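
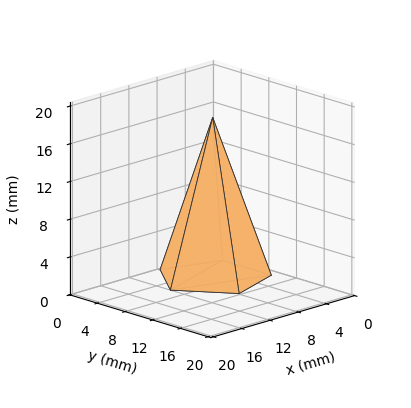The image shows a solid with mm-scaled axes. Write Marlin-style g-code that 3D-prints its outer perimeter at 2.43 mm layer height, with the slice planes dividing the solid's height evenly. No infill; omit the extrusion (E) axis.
Reading the render: the shape is a regular 5-sided pyramid, base circumscribed radius ≈ 6 mm, apex at z ≈ 17 mm (dimensions read to the nearest mm from the axis ticks). For the g-code, the solid's height is divided into equal slices at the stated Δz and each level perimeter traced with G1 moves after a G0 lift.

; perimeter-only toolpath
G21 ; units = mm
G90 ; absolute positioning
G28 ; home
; layer 1
G0 Z2.43
G0 X11.14 Y6.00
G1 X7.59 Y10.89
G1 X1.84 Y9.03
G1 X1.84 Y2.97
G1 X7.59 Y1.11
G1 X11.14 Y6.00
; layer 2
G0 Z4.86
G0 X10.29 Y6.00
G1 X7.32 Y10.08
G1 X2.54 Y8.52
G1 X2.54 Y3.48
G1 X7.32 Y1.92
G1 X10.29 Y6.00
; layer 3
G0 Z7.29
G0 X9.43 Y6.00
G1 X7.06 Y9.26
G1 X3.23 Y8.02
G1 X3.23 Y3.98
G1 X7.06 Y2.74
G1 X9.43 Y6.00
; layer 4
G0 Z9.71
G0 X8.57 Y6.00
G1 X6.79 Y8.45
G1 X3.92 Y7.51
G1 X3.92 Y4.49
G1 X6.79 Y3.55
G1 X8.57 Y6.00
; layer 5
G0 Z12.14
G0 X7.71 Y6.00
G1 X6.53 Y7.63
G1 X4.61 Y7.01
G1 X4.61 Y4.99
G1 X6.53 Y4.37
G1 X7.71 Y6.00
; layer 6
G0 Z14.57
G0 X6.86 Y6.00
G1 X6.26 Y6.82
G1 X5.31 Y6.50
G1 X5.31 Y5.50
G1 X6.26 Y5.18
G1 X6.86 Y6.00
M2 ; end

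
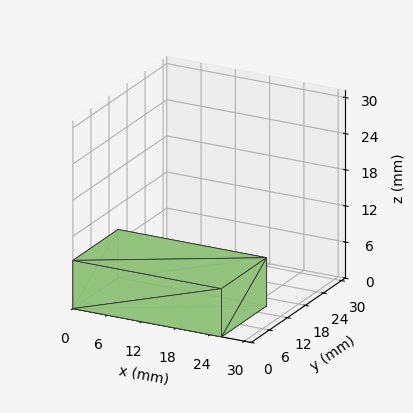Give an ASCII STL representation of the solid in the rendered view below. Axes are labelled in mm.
Reading the render: the shape is a rectangular box, roughly 26 × 15 mm footprint and 8 mm tall (dimensions read to the nearest mm from the axis ticks). For the STL, each face is triangulated and given an outward normal.

solid part
  facet normal 0.0000 0.0000 -1.0000
    outer loop
      vertex 26.00 15.00 0.00
      vertex 26.00 0.00 0.00
      vertex 0.00 0.00 0.00
    endloop
  endfacet
  facet normal 0.0000 0.0000 -1.0000
    outer loop
      vertex 0.00 15.00 0.00
      vertex 26.00 15.00 0.00
      vertex 0.00 0.00 0.00
    endloop
  endfacet
  facet normal 0.0000 0.0000 1.0000
    outer loop
      vertex 0.00 0.00 8.00
      vertex 26.00 0.00 8.00
      vertex 26.00 15.00 8.00
    endloop
  endfacet
  facet normal 0.0000 0.0000 1.0000
    outer loop
      vertex 0.00 0.00 8.00
      vertex 26.00 15.00 8.00
      vertex 0.00 15.00 8.00
    endloop
  endfacet
  facet normal 0.0000 -1.0000 0.0000
    outer loop
      vertex 0.00 0.00 0.00
      vertex 26.00 0.00 0.00
      vertex 26.00 0.00 8.00
    endloop
  endfacet
  facet normal 0.0000 -1.0000 0.0000
    outer loop
      vertex 0.00 0.00 0.00
      vertex 26.00 0.00 8.00
      vertex 0.00 0.00 8.00
    endloop
  endfacet
  facet normal 0.0000 1.0000 0.0000
    outer loop
      vertex 26.00 15.00 8.00
      vertex 26.00 15.00 0.00
      vertex 0.00 15.00 0.00
    endloop
  endfacet
  facet normal 0.0000 1.0000 0.0000
    outer loop
      vertex 0.00 15.00 8.00
      vertex 26.00 15.00 8.00
      vertex 0.00 15.00 0.00
    endloop
  endfacet
  facet normal -1.0000 0.0000 0.0000
    outer loop
      vertex 0.00 15.00 8.00
      vertex 0.00 15.00 0.00
      vertex 0.00 0.00 0.00
    endloop
  endfacet
  facet normal -1.0000 0.0000 0.0000
    outer loop
      vertex 0.00 0.00 8.00
      vertex 0.00 15.00 8.00
      vertex 0.00 0.00 0.00
    endloop
  endfacet
  facet normal 1.0000 0.0000 0.0000
    outer loop
      vertex 26.00 0.00 0.00
      vertex 26.00 15.00 0.00
      vertex 26.00 15.00 8.00
    endloop
  endfacet
  facet normal 1.0000 0.0000 0.0000
    outer loop
      vertex 26.00 0.00 0.00
      vertex 26.00 15.00 8.00
      vertex 26.00 0.00 8.00
    endloop
  endfacet
endsolid part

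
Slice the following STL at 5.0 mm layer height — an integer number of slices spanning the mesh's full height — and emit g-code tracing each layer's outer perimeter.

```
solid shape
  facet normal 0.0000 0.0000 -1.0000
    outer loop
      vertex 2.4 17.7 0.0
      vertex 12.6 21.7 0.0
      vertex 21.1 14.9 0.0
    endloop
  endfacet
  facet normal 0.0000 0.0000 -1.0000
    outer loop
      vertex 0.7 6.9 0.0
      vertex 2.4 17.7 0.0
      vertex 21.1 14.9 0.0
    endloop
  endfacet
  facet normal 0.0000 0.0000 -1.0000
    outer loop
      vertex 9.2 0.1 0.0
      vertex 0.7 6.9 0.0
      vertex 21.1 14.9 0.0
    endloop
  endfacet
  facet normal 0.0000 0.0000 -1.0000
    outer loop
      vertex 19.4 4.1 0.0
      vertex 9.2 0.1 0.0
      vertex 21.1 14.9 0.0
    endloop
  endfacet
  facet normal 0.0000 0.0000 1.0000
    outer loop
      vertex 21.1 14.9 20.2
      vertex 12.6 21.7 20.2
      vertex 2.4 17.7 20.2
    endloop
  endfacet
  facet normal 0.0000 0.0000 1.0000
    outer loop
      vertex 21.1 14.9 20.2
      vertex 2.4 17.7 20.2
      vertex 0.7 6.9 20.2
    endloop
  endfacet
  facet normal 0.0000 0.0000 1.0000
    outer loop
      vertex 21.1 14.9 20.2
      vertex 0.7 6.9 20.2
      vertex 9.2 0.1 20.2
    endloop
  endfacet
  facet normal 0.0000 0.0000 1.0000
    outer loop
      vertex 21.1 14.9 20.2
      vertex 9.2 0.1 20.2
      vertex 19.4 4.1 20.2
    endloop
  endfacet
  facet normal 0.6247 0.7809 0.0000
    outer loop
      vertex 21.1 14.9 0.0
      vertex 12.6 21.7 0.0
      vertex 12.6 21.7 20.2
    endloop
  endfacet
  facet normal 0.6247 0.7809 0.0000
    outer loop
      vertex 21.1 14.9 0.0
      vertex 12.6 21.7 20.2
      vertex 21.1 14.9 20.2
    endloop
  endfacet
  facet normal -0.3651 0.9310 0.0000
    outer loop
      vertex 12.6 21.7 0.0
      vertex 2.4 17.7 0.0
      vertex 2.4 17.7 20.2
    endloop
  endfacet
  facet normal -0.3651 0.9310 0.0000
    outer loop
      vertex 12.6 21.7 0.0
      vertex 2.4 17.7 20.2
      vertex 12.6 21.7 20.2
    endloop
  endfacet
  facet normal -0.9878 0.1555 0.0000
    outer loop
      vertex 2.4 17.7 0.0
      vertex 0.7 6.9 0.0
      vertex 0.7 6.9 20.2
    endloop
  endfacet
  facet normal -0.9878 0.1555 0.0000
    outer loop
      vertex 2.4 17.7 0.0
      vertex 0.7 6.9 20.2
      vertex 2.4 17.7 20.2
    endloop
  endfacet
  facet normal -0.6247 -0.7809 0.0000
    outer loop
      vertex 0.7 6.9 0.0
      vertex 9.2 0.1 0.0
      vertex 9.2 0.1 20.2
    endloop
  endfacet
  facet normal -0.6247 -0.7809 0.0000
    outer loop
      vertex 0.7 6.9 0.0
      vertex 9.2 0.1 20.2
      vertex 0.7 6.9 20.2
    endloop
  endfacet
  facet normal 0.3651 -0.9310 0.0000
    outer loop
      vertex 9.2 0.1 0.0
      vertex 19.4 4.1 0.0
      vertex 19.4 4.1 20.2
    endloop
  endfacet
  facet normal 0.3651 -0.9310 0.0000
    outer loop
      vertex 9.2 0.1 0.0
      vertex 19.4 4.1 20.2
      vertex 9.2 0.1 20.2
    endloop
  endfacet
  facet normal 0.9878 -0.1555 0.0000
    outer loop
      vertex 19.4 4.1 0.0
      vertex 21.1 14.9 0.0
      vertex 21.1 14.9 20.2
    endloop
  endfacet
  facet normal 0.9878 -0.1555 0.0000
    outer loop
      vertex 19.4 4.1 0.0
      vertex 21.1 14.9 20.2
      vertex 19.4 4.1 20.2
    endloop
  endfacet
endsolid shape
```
; perimeter-only toolpath
G21 ; units = mm
G90 ; absolute positioning
G28 ; home
; layer 1
G0 Z5.0
G0 X21.1 Y14.9
G1 X12.6 Y21.7
G1 X2.4 Y17.7
G1 X0.7 Y6.9
G1 X9.2 Y0.1
G1 X19.4 Y4.1
G1 X21.1 Y14.9
; layer 2
G0 Z10.1
G0 X21.1 Y14.9
G1 X12.6 Y21.7
G1 X2.4 Y17.7
G1 X0.7 Y6.9
G1 X9.2 Y0.1
G1 X19.4 Y4.1
G1 X21.1 Y14.9
; layer 3
G0 Z15.1
G0 X21.1 Y14.9
G1 X12.6 Y21.7
G1 X2.4 Y17.7
G1 X0.7 Y6.9
G1 X9.2 Y0.1
G1 X19.4 Y4.1
G1 X21.1 Y14.9
; layer 4
G0 Z20.2
G0 X21.1 Y14.9
G1 X12.6 Y21.7
G1 X2.4 Y17.7
G1 X0.7 Y6.9
G1 X9.2 Y0.1
G1 X19.4 Y4.1
G1 X21.1 Y14.9
M2 ; end

The solid is a regular 6-sided prism (a cylinder approximated with 6 flat sides), circumscribed radius ≈ 10.9 mm, height ≈ 20.2 mm. Slicing at Δz = 5.0 mm — 4 equal slices spanning the solid's height, so layer i sits at z = i·h/4 — gives 4 non-empty perimeters. Each is a 6-segment closed polygon; G0 lifts to the layer z and rapids to the start vertex, then G1 traces the edges.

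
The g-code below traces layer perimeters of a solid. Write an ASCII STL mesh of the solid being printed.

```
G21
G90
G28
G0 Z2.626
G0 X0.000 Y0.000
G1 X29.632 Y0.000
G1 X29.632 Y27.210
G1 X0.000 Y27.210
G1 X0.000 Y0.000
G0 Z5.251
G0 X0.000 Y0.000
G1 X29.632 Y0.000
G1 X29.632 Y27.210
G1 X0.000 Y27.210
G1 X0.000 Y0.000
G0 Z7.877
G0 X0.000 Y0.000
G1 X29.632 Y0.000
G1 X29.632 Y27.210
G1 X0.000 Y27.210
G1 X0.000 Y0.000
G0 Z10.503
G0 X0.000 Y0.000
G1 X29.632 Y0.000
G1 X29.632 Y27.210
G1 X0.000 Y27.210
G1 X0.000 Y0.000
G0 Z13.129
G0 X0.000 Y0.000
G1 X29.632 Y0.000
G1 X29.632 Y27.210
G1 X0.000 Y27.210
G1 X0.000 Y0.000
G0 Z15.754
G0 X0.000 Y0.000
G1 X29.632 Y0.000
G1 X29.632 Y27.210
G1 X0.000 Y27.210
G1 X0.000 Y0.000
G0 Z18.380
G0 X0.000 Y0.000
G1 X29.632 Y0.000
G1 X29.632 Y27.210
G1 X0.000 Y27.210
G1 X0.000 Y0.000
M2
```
solid part
  facet normal 0.0000 0.0000 -1.0000
    outer loop
      vertex 29.632 27.210 0.000
      vertex 29.632 0.000 0.000
      vertex 0.000 0.000 0.000
    endloop
  endfacet
  facet normal 0.0000 0.0000 -1.0000
    outer loop
      vertex 0.000 27.210 0.000
      vertex 29.632 27.210 0.000
      vertex 0.000 0.000 0.000
    endloop
  endfacet
  facet normal 0.0000 0.0000 1.0000
    outer loop
      vertex 0.000 0.000 18.380
      vertex 29.632 0.000 18.380
      vertex 29.632 27.210 18.380
    endloop
  endfacet
  facet normal 0.0000 0.0000 1.0000
    outer loop
      vertex 0.000 0.000 18.380
      vertex 29.632 27.210 18.380
      vertex 0.000 27.210 18.380
    endloop
  endfacet
  facet normal 0.0000 -1.0000 0.0000
    outer loop
      vertex 0.000 0.000 0.000
      vertex 29.632 0.000 0.000
      vertex 29.632 0.000 18.380
    endloop
  endfacet
  facet normal 0.0000 -1.0000 0.0000
    outer loop
      vertex 0.000 0.000 0.000
      vertex 29.632 0.000 18.380
      vertex 0.000 0.000 18.380
    endloop
  endfacet
  facet normal 0.0000 1.0000 0.0000
    outer loop
      vertex 29.632 27.210 18.380
      vertex 29.632 27.210 0.000
      vertex 0.000 27.210 0.000
    endloop
  endfacet
  facet normal 0.0000 1.0000 0.0000
    outer loop
      vertex 0.000 27.210 18.380
      vertex 29.632 27.210 18.380
      vertex 0.000 27.210 0.000
    endloop
  endfacet
  facet normal -1.0000 0.0000 0.0000
    outer loop
      vertex 0.000 27.210 18.380
      vertex 0.000 27.210 0.000
      vertex 0.000 0.000 0.000
    endloop
  endfacet
  facet normal -1.0000 0.0000 0.0000
    outer loop
      vertex 0.000 0.000 18.380
      vertex 0.000 27.210 18.380
      vertex 0.000 0.000 0.000
    endloop
  endfacet
  facet normal 1.0000 0.0000 0.0000
    outer loop
      vertex 29.632 0.000 0.000
      vertex 29.632 27.210 0.000
      vertex 29.632 27.210 18.380
    endloop
  endfacet
  facet normal 1.0000 0.0000 0.0000
    outer loop
      vertex 29.632 0.000 0.000
      vertex 29.632 27.210 18.380
      vertex 29.632 0.000 18.380
    endloop
  endfacet
endsolid part

The G0 Z moves step by Δz≈2.626 mm. Every layer's G1 loop is the same polygon, so the solid is a straight extrusion of it from z=0 to z≈18.4. Closing with flat bottom and top caps and triangulating gives 12 facets — a rectangular box, roughly 29.6 × 27.2 mm footprint and 18.4 mm tall.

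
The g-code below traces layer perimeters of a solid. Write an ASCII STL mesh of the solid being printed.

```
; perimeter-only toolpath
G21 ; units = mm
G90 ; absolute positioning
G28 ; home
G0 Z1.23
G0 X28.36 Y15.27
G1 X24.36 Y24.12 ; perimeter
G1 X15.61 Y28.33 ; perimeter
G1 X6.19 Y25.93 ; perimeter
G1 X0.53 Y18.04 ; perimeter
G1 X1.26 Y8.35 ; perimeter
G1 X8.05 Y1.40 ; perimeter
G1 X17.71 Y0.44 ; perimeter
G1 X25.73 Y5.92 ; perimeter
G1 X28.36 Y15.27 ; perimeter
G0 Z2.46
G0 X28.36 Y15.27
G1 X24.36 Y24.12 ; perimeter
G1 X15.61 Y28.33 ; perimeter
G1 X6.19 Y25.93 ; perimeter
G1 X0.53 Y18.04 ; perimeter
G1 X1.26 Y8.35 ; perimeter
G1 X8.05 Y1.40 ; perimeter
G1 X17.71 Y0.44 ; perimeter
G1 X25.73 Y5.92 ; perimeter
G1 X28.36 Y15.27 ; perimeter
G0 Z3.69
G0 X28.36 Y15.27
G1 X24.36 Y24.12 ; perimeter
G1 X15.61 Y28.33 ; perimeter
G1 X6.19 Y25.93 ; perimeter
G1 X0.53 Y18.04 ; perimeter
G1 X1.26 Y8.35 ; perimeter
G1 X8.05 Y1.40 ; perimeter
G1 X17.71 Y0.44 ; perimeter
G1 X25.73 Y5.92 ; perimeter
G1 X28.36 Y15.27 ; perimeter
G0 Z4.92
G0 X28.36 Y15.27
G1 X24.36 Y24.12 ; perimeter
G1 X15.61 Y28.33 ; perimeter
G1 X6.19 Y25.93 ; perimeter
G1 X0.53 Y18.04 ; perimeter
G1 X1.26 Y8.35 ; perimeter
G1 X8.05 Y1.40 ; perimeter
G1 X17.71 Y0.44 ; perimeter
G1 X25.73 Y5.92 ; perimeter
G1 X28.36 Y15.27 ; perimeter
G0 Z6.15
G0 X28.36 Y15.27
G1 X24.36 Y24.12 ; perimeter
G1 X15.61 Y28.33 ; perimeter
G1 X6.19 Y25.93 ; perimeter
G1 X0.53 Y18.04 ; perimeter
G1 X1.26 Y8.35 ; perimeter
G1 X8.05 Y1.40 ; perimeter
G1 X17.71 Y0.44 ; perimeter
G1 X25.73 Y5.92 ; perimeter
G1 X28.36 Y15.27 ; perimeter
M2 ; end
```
solid part
  facet normal 0.0000 0.0000 -1.0000
    outer loop
      vertex 15.61 28.33 0.00
      vertex 24.36 24.12 0.00
      vertex 28.36 15.27 0.00
    endloop
  endfacet
  facet normal 0.0000 0.0000 -1.0000
    outer loop
      vertex 6.19 25.93 0.00
      vertex 15.61 28.33 0.00
      vertex 28.36 15.27 0.00
    endloop
  endfacet
  facet normal 0.0000 0.0000 -1.0000
    outer loop
      vertex 0.53 18.04 0.00
      vertex 6.19 25.93 0.00
      vertex 28.36 15.27 0.00
    endloop
  endfacet
  facet normal 0.0000 0.0000 -1.0000
    outer loop
      vertex 1.26 8.35 0.00
      vertex 0.53 18.04 0.00
      vertex 28.36 15.27 0.00
    endloop
  endfacet
  facet normal 0.0000 0.0000 -1.0000
    outer loop
      vertex 8.05 1.40 0.00
      vertex 1.26 8.35 0.00
      vertex 28.36 15.27 0.00
    endloop
  endfacet
  facet normal 0.0000 0.0000 -1.0000
    outer loop
      vertex 17.71 0.44 0.00
      vertex 8.05 1.40 0.00
      vertex 28.36 15.27 0.00
    endloop
  endfacet
  facet normal 0.0000 0.0000 -1.0000
    outer loop
      vertex 25.73 5.92 0.00
      vertex 17.71 0.44 0.00
      vertex 28.36 15.27 0.00
    endloop
  endfacet
  facet normal 0.0000 0.0000 1.0000
    outer loop
      vertex 28.36 15.27 6.15
      vertex 24.36 24.12 6.15
      vertex 15.61 28.33 6.15
    endloop
  endfacet
  facet normal 0.0000 0.0000 1.0000
    outer loop
      vertex 28.36 15.27 6.15
      vertex 15.61 28.33 6.15
      vertex 6.19 25.93 6.15
    endloop
  endfacet
  facet normal 0.0000 0.0000 1.0000
    outer loop
      vertex 28.36 15.27 6.15
      vertex 6.19 25.93 6.15
      vertex 0.53 18.04 6.15
    endloop
  endfacet
  facet normal 0.0000 0.0000 1.0000
    outer loop
      vertex 28.36 15.27 6.15
      vertex 0.53 18.04 6.15
      vertex 1.26 8.35 6.15
    endloop
  endfacet
  facet normal 0.0000 0.0000 1.0000
    outer loop
      vertex 28.36 15.27 6.15
      vertex 1.26 8.35 6.15
      vertex 8.05 1.40 6.15
    endloop
  endfacet
  facet normal 0.0000 0.0000 1.0000
    outer loop
      vertex 28.36 15.27 6.15
      vertex 8.05 1.40 6.15
      vertex 17.71 0.44 6.15
    endloop
  endfacet
  facet normal 0.0000 0.0000 1.0000
    outer loop
      vertex 28.36 15.27 6.15
      vertex 17.71 0.44 6.15
      vertex 25.73 5.92 6.15
    endloop
  endfacet
  facet normal 0.9112 0.4119 0.0000
    outer loop
      vertex 28.36 15.27 0.00
      vertex 24.36 24.12 0.00
      vertex 24.36 24.12 6.15
    endloop
  endfacet
  facet normal 0.9112 0.4119 0.0000
    outer loop
      vertex 28.36 15.27 0.00
      vertex 24.36 24.12 6.15
      vertex 28.36 15.27 6.15
    endloop
  endfacet
  facet normal 0.4336 0.9011 0.0000
    outer loop
      vertex 24.36 24.12 0.00
      vertex 15.61 28.33 0.00
      vertex 15.61 28.33 6.15
    endloop
  endfacet
  facet normal 0.4336 0.9011 0.0000
    outer loop
      vertex 24.36 24.12 0.00
      vertex 15.61 28.33 6.15
      vertex 24.36 24.12 6.15
    endloop
  endfacet
  facet normal -0.2469 0.9690 0.0000
    outer loop
      vertex 15.61 28.33 0.00
      vertex 6.19 25.93 0.00
      vertex 6.19 25.93 6.15
    endloop
  endfacet
  facet normal -0.2469 0.9690 0.0000
    outer loop
      vertex 15.61 28.33 0.00
      vertex 6.19 25.93 6.15
      vertex 15.61 28.33 6.15
    endloop
  endfacet
  facet normal -0.8125 0.5829 0.0000
    outer loop
      vertex 6.19 25.93 0.00
      vertex 0.53 18.04 0.00
      vertex 0.53 18.04 6.15
    endloop
  endfacet
  facet normal -0.8125 0.5829 0.0000
    outer loop
      vertex 6.19 25.93 0.00
      vertex 0.53 18.04 6.15
      vertex 6.19 25.93 6.15
    endloop
  endfacet
  facet normal -0.9972 -0.0751 0.0000
    outer loop
      vertex 0.53 18.04 0.00
      vertex 1.26 8.35 0.00
      vertex 1.26 8.35 6.15
    endloop
  endfacet
  facet normal -0.9972 -0.0751 0.0000
    outer loop
      vertex 0.53 18.04 0.00
      vertex 1.26 8.35 6.15
      vertex 0.53 18.04 6.15
    endloop
  endfacet
  facet normal -0.7153 -0.6988 0.0000
    outer loop
      vertex 1.26 8.35 0.00
      vertex 8.05 1.40 0.00
      vertex 8.05 1.40 6.15
    endloop
  endfacet
  facet normal -0.7153 -0.6988 0.0000
    outer loop
      vertex 1.26 8.35 0.00
      vertex 8.05 1.40 6.15
      vertex 1.26 8.35 6.15
    endloop
  endfacet
  facet normal -0.0989 -0.9951 0.0000
    outer loop
      vertex 8.05 1.40 0.00
      vertex 17.71 0.44 0.00
      vertex 17.71 0.44 6.15
    endloop
  endfacet
  facet normal -0.0989 -0.9951 0.0000
    outer loop
      vertex 8.05 1.40 0.00
      vertex 17.71 0.44 6.15
      vertex 8.05 1.40 6.15
    endloop
  endfacet
  facet normal 0.5642 -0.8257 0.0000
    outer loop
      vertex 17.71 0.44 0.00
      vertex 25.73 5.92 0.00
      vertex 25.73 5.92 6.15
    endloop
  endfacet
  facet normal 0.5642 -0.8257 0.0000
    outer loop
      vertex 17.71 0.44 0.00
      vertex 25.73 5.92 6.15
      vertex 17.71 0.44 6.15
    endloop
  endfacet
  facet normal 0.9626 -0.2708 0.0000
    outer loop
      vertex 25.73 5.92 0.00
      vertex 28.36 15.27 0.00
      vertex 28.36 15.27 6.15
    endloop
  endfacet
  facet normal 0.9626 -0.2708 0.0000
    outer loop
      vertex 25.73 5.92 0.00
      vertex 28.36 15.27 6.15
      vertex 25.73 5.92 6.15
    endloop
  endfacet
endsolid part

The G0 Z moves step by Δz≈1.23 mm. Every layer's G1 loop is the same polygon, so the solid is a straight extrusion of it from z=0 to z≈6.15. Closing with flat bottom and top caps and triangulating gives 32 facets — a regular 9-sided prism (a cylinder approximated with 9 flat sides), circumscribed radius ≈ 14.2 mm, height ≈ 6.15 mm.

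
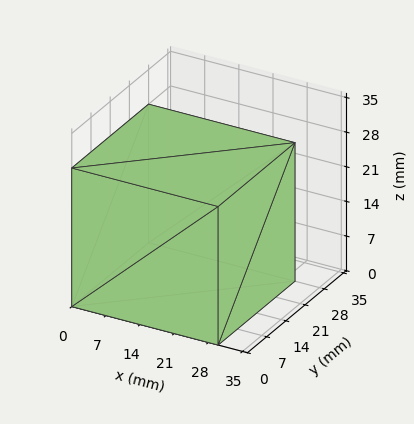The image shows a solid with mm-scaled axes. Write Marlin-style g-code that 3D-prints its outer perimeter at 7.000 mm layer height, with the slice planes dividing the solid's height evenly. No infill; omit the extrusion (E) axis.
Reading the render: the shape is a rectangular box, roughly 30 × 28 mm footprint and 28 mm tall (dimensions read to the nearest mm from the axis ticks). For the g-code, the solid's height is divided into equal slices at the stated Δz and each level perimeter traced with G1 moves after a G0 lift.

; perimeter-only toolpath
G21 ; units = mm
G90 ; absolute positioning
G28 ; home
; layer 1
G0 Z7.000
G0 X0.000 Y0.000
G1 X30.000 Y0.000
G1 X30.000 Y28.000
G1 X0.000 Y28.000
G1 X0.000 Y0.000
; layer 2
G0 Z14.000
G0 X0.000 Y0.000
G1 X30.000 Y0.000
G1 X30.000 Y28.000
G1 X0.000 Y28.000
G1 X0.000 Y0.000
; layer 3
G0 Z21.000
G0 X0.000 Y0.000
G1 X30.000 Y0.000
G1 X30.000 Y28.000
G1 X0.000 Y28.000
G1 X0.000 Y0.000
; layer 4
G0 Z28.000
G0 X0.000 Y0.000
G1 X30.000 Y0.000
G1 X30.000 Y28.000
G1 X0.000 Y28.000
G1 X0.000 Y0.000
M2 ; end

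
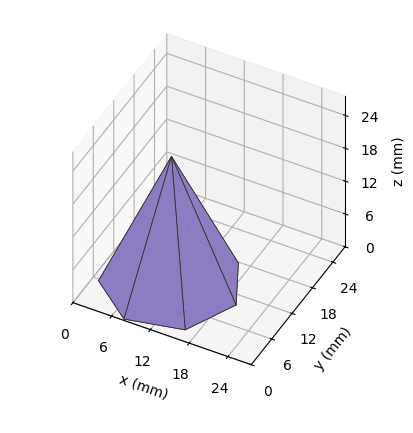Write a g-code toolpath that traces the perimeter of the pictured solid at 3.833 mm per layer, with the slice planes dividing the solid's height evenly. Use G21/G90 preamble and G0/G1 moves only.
Reading the render: the shape is a regular 7-sided pyramid, base circumscribed radius ≈ 10 mm, apex at z ≈ 23 mm (dimensions read to the nearest mm from the axis ticks). For the g-code, the solid's height is divided into equal slices at the stated Δz and each level perimeter traced with G1 moves after a G0 lift.

; perimeter-only toolpath
G21 ; units = mm
G90 ; absolute positioning
G28 ; home
; layer 1
G0 Z3.833
G0 X18.333 Y10.000
G1 X15.196 Y16.515
G1 X8.146 Y18.124
G1 X2.492 Y13.616
G1 X2.492 Y6.384
G1 X8.146 Y1.876
G1 X15.196 Y3.485
G1 X18.333 Y10.000
; layer 2
G0 Z7.667
G0 X16.667 Y10.000
G1 X14.157 Y15.212
G1 X8.517 Y16.499
G1 X3.993 Y12.893
G1 X3.993 Y7.107
G1 X8.517 Y3.501
G1 X14.157 Y4.788
G1 X16.667 Y10.000
; layer 3
G0 Z11.500
G0 X15.000 Y10.000
G1 X13.117 Y13.909
G1 X8.887 Y14.874
G1 X5.495 Y12.169
G1 X5.495 Y7.830
G1 X8.887 Y5.125
G1 X13.117 Y6.091
G1 X15.000 Y10.000
; layer 4
G0 Z15.333
G0 X13.333 Y10.000
G1 X12.078 Y12.606
G1 X9.258 Y13.250
G1 X6.997 Y11.446
G1 X6.997 Y8.554
G1 X9.258 Y6.750
G1 X12.078 Y7.394
G1 X13.333 Y10.000
; layer 5
G0 Z19.167
G0 X11.667 Y10.000
G1 X11.039 Y11.303
G1 X9.629 Y11.625
G1 X8.498 Y10.723
G1 X8.498 Y9.277
G1 X9.629 Y8.375
G1 X11.039 Y8.697
G1 X11.667 Y10.000
M2 ; end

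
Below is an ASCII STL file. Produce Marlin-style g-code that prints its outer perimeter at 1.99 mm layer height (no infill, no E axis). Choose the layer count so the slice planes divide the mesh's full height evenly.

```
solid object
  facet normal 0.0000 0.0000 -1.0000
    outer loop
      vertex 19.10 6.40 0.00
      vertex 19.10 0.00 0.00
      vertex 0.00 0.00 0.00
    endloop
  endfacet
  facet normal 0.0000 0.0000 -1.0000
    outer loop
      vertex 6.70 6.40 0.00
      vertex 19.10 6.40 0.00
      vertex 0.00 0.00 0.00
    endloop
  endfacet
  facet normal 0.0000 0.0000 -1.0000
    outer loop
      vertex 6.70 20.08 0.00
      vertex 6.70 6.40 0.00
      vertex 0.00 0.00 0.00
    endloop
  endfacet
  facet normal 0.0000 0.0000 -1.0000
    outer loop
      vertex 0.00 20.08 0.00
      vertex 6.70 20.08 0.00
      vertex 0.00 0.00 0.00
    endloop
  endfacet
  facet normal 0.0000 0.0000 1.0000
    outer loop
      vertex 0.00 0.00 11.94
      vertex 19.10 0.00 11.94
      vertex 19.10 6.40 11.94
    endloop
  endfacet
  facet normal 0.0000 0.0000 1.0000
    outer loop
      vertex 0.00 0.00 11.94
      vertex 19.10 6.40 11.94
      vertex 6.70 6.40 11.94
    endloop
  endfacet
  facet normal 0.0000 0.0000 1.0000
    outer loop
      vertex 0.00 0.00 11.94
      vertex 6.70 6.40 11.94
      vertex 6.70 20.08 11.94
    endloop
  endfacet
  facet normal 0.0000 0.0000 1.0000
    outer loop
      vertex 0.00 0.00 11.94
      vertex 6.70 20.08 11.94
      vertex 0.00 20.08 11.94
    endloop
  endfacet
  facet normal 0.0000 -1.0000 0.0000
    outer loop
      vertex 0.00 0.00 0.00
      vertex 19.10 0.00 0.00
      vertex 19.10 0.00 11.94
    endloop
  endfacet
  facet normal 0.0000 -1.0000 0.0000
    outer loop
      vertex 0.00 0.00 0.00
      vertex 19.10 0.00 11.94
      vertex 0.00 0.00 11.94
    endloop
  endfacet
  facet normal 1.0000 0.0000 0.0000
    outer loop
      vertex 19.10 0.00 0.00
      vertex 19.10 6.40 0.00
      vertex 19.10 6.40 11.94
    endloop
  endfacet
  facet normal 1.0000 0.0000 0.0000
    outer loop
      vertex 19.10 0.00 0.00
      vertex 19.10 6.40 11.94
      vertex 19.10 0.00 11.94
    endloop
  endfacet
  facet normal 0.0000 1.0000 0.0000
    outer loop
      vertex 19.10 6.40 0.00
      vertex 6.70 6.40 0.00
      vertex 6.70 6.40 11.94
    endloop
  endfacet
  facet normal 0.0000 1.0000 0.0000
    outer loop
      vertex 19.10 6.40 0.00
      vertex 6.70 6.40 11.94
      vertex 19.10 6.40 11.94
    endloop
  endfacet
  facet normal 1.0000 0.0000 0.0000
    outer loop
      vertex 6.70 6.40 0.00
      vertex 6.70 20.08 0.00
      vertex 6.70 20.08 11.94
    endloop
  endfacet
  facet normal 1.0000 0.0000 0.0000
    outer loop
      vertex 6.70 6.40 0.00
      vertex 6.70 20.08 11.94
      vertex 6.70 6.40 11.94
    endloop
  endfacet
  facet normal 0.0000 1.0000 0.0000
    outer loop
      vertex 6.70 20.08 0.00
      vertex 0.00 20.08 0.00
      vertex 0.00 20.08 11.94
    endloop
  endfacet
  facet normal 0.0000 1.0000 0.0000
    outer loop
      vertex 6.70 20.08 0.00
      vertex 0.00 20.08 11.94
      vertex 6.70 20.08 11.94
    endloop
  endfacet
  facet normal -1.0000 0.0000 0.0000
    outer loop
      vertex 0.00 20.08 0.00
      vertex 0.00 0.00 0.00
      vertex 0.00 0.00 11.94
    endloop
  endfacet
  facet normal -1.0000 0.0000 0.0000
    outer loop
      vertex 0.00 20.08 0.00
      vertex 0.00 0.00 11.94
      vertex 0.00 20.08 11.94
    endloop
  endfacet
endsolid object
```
; perimeter-only toolpath
G21 ; units = mm
G90 ; absolute positioning
G28 ; home
; layer 1
G0 Z1.99
G0 X0.00 Y0.00
G1 X19.10 Y0.00
G1 X19.10 Y6.40
G1 X6.70 Y6.40
G1 X6.70 Y20.08
G1 X0.00 Y20.08
G1 X0.00 Y0.00
; layer 2
G0 Z3.98
G0 X0.00 Y0.00
G1 X19.10 Y0.00
G1 X19.10 Y6.40
G1 X6.70 Y6.40
G1 X6.70 Y20.08
G1 X0.00 Y20.08
G1 X0.00 Y0.00
; layer 3
G0 Z5.97
G0 X0.00 Y0.00
G1 X19.10 Y0.00
G1 X19.10 Y6.40
G1 X6.70 Y6.40
G1 X6.70 Y20.08
G1 X0.00 Y20.08
G1 X0.00 Y0.00
; layer 4
G0 Z7.96
G0 X0.00 Y0.00
G1 X19.10 Y0.00
G1 X19.10 Y6.40
G1 X6.70 Y6.40
G1 X6.70 Y20.08
G1 X0.00 Y20.08
G1 X0.00 Y0.00
; layer 5
G0 Z9.95
G0 X0.00 Y0.00
G1 X19.10 Y0.00
G1 X19.10 Y6.40
G1 X6.70 Y6.40
G1 X6.70 Y20.08
G1 X0.00 Y20.08
G1 X0.00 Y0.00
; layer 6
G0 Z11.94
G0 X0.00 Y0.00
G1 X19.10 Y0.00
G1 X19.10 Y6.40
G1 X6.70 Y6.40
G1 X6.70 Y20.08
G1 X0.00 Y20.08
G1 X0.00 Y0.00
M2 ; end

The solid is an L-shaped prism: outer 19.1 × 20.1 mm, arm thicknesses ≈ 6.4 mm (horizontal) and 6.7 mm (vertical), extruded 11.9 mm in z. Slicing at Δz = 1.99 mm — 6 equal slices spanning the solid's height, so layer i sits at z = i·h/6 — gives 6 non-empty perimeters. Each is a 6-segment closed polygon; G0 lifts to the layer z and rapids to the start vertex, then G1 traces the edges.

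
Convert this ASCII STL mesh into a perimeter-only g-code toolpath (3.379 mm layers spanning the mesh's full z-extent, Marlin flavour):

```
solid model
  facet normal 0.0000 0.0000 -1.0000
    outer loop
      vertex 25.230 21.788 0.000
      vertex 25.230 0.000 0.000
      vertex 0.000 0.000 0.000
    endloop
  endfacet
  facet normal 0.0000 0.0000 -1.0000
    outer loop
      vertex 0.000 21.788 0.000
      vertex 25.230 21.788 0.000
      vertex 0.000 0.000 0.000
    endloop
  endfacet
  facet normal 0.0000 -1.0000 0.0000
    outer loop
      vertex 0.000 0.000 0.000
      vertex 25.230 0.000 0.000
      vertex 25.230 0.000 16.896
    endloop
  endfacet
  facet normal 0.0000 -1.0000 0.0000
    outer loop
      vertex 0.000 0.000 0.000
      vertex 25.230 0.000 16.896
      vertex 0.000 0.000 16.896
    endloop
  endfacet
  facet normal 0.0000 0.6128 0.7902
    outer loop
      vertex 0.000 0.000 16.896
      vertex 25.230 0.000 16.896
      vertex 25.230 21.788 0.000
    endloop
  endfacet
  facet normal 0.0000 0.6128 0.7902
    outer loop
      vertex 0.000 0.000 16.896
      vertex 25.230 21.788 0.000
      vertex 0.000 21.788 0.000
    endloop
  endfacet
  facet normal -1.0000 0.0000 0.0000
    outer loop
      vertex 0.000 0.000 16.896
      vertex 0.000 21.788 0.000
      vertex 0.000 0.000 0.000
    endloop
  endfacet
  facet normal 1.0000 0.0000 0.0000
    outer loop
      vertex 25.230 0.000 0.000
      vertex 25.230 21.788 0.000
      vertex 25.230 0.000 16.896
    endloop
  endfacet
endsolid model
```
; perimeter-only toolpath
G21 ; units = mm
G90 ; absolute positioning
G28 ; home
; layer 1
G0 Z3.379
G0 X0.000 Y0.000
G1 X25.230 Y0.000
G1 X25.230 Y17.430
G1 X0.000 Y17.430
G1 X0.000 Y0.000
; layer 2
G0 Z6.758
G0 X0.000 Y0.000
G1 X25.230 Y0.000
G1 X25.230 Y13.073
G1 X0.000 Y13.073
G1 X0.000 Y0.000
; layer 3
G0 Z10.138
G0 X0.000 Y0.000
G1 X25.230 Y0.000
G1 X25.230 Y8.715
G1 X0.000 Y8.715
G1 X0.000 Y0.000
; layer 4
G0 Z13.517
G0 X0.000 Y0.000
G1 X25.230 Y0.000
G1 X25.230 Y4.358
G1 X0.000 Y4.358
G1 X0.000 Y0.000
M2 ; end

The solid is a wedge (ramp): 25.2 × 21.8 mm base, rising to 16.9 mm along the y=0 edge and sloping linearly to z=0 at y=21.8. Slicing at Δz = 3.379 mm — 5 equal slices spanning the solid's height, so layer i sits at z = i·h/5 — gives 4 non-empty perimeters. Each is a 4-segment closed polygon; G0 lifts to the layer z and rapids to the start vertex, then G1 traces the edges. The cross-section shrinks linearly with z (the slice at the apex is degenerate and omitted).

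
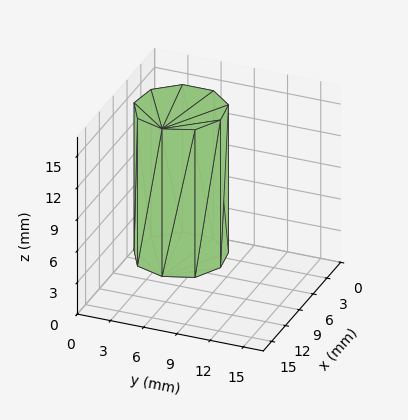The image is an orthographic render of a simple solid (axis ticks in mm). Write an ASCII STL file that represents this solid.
Reading the render: the shape is a regular 9-sided prism (a cylinder approximated with 9 flat sides), circumscribed radius ≈ 4 mm, height ≈ 14 mm (dimensions read to the nearest mm from the axis ticks). For the STL, each face is triangulated and given an outward normal.

solid part
  facet normal 0.0000 0.0000 -1.0000
    outer loop
      vertex 4.7 7.9 0.0
      vertex 7.1 6.6 0.0
      vertex 8.0 4.0 0.0
    endloop
  endfacet
  facet normal 0.0000 0.0000 -1.0000
    outer loop
      vertex 2.0 7.5 0.0
      vertex 4.7 7.9 0.0
      vertex 8.0 4.0 0.0
    endloop
  endfacet
  facet normal 0.0000 0.0000 -1.0000
    outer loop
      vertex 0.2 5.4 0.0
      vertex 2.0 7.5 0.0
      vertex 8.0 4.0 0.0
    endloop
  endfacet
  facet normal 0.0000 0.0000 -1.0000
    outer loop
      vertex 0.2 2.6 0.0
      vertex 0.2 5.4 0.0
      vertex 8.0 4.0 0.0
    endloop
  endfacet
  facet normal 0.0000 0.0000 -1.0000
    outer loop
      vertex 2.0 0.5 0.0
      vertex 0.2 2.6 0.0
      vertex 8.0 4.0 0.0
    endloop
  endfacet
  facet normal 0.0000 0.0000 -1.0000
    outer loop
      vertex 4.7 0.1 0.0
      vertex 2.0 0.5 0.0
      vertex 8.0 4.0 0.0
    endloop
  endfacet
  facet normal 0.0000 0.0000 -1.0000
    outer loop
      vertex 7.1 1.4 0.0
      vertex 4.7 0.1 0.0
      vertex 8.0 4.0 0.0
    endloop
  endfacet
  facet normal 0.0000 0.0000 1.0000
    outer loop
      vertex 8.0 4.0 14.0
      vertex 7.1 6.6 14.0
      vertex 4.7 7.9 14.0
    endloop
  endfacet
  facet normal 0.0000 0.0000 1.0000
    outer loop
      vertex 8.0 4.0 14.0
      vertex 4.7 7.9 14.0
      vertex 2.0 7.5 14.0
    endloop
  endfacet
  facet normal 0.0000 0.0000 1.0000
    outer loop
      vertex 8.0 4.0 14.0
      vertex 2.0 7.5 14.0
      vertex 0.2 5.4 14.0
    endloop
  endfacet
  facet normal 0.0000 0.0000 1.0000
    outer loop
      vertex 8.0 4.0 14.0
      vertex 0.2 5.4 14.0
      vertex 0.2 2.6 14.0
    endloop
  endfacet
  facet normal 0.0000 0.0000 1.0000
    outer loop
      vertex 8.0 4.0 14.0
      vertex 0.2 2.6 14.0
      vertex 2.0 0.5 14.0
    endloop
  endfacet
  facet normal 0.0000 0.0000 1.0000
    outer loop
      vertex 8.0 4.0 14.0
      vertex 2.0 0.5 14.0
      vertex 4.7 0.1 14.0
    endloop
  endfacet
  facet normal 0.0000 0.0000 1.0000
    outer loop
      vertex 8.0 4.0 14.0
      vertex 4.7 0.1 14.0
      vertex 7.1 1.4 14.0
    endloop
  endfacet
  facet normal 0.9450 0.3271 0.0000
    outer loop
      vertex 8.0 4.0 0.0
      vertex 7.1 6.6 0.0
      vertex 7.1 6.6 14.0
    endloop
  endfacet
  facet normal 0.9450 0.3271 0.0000
    outer loop
      vertex 8.0 4.0 0.0
      vertex 7.1 6.6 14.0
      vertex 8.0 4.0 14.0
    endloop
  endfacet
  facet normal 0.4763 0.8793 0.0000
    outer loop
      vertex 7.1 6.6 0.0
      vertex 4.7 7.9 0.0
      vertex 4.7 7.9 14.0
    endloop
  endfacet
  facet normal 0.4763 0.8793 0.0000
    outer loop
      vertex 7.1 6.6 0.0
      vertex 4.7 7.9 14.0
      vertex 7.1 6.6 14.0
    endloop
  endfacet
  facet normal -0.1465 0.9892 0.0000
    outer loop
      vertex 4.7 7.9 0.0
      vertex 2.0 7.5 0.0
      vertex 2.0 7.5 14.0
    endloop
  endfacet
  facet normal -0.1465 0.9892 0.0000
    outer loop
      vertex 4.7 7.9 0.0
      vertex 2.0 7.5 14.0
      vertex 4.7 7.9 14.0
    endloop
  endfacet
  facet normal -0.7593 0.6508 0.0000
    outer loop
      vertex 2.0 7.5 0.0
      vertex 0.2 5.4 0.0
      vertex 0.2 5.4 14.0
    endloop
  endfacet
  facet normal -0.7593 0.6508 0.0000
    outer loop
      vertex 2.0 7.5 0.0
      vertex 0.2 5.4 14.0
      vertex 2.0 7.5 14.0
    endloop
  endfacet
  facet normal -1.0000 0.0000 0.0000
    outer loop
      vertex 0.2 5.4 0.0
      vertex 0.2 2.6 0.0
      vertex 0.2 2.6 14.0
    endloop
  endfacet
  facet normal -1.0000 0.0000 0.0000
    outer loop
      vertex 0.2 5.4 0.0
      vertex 0.2 2.6 14.0
      vertex 0.2 5.4 14.0
    endloop
  endfacet
  facet normal -0.7593 -0.6508 0.0000
    outer loop
      vertex 0.2 2.6 0.0
      vertex 2.0 0.5 0.0
      vertex 2.0 0.5 14.0
    endloop
  endfacet
  facet normal -0.7593 -0.6508 0.0000
    outer loop
      vertex 0.2 2.6 0.0
      vertex 2.0 0.5 14.0
      vertex 0.2 2.6 14.0
    endloop
  endfacet
  facet normal -0.1465 -0.9892 0.0000
    outer loop
      vertex 2.0 0.5 0.0
      vertex 4.7 0.1 0.0
      vertex 4.7 0.1 14.0
    endloop
  endfacet
  facet normal -0.1465 -0.9892 0.0000
    outer loop
      vertex 2.0 0.5 0.0
      vertex 4.7 0.1 14.0
      vertex 2.0 0.5 14.0
    endloop
  endfacet
  facet normal 0.4763 -0.8793 0.0000
    outer loop
      vertex 4.7 0.1 0.0
      vertex 7.1 1.4 0.0
      vertex 7.1 1.4 14.0
    endloop
  endfacet
  facet normal 0.4763 -0.8793 0.0000
    outer loop
      vertex 4.7 0.1 0.0
      vertex 7.1 1.4 14.0
      vertex 4.7 0.1 14.0
    endloop
  endfacet
  facet normal 0.9450 -0.3271 0.0000
    outer loop
      vertex 7.1 1.4 0.0
      vertex 8.0 4.0 0.0
      vertex 8.0 4.0 14.0
    endloop
  endfacet
  facet normal 0.9450 -0.3271 0.0000
    outer loop
      vertex 7.1 1.4 0.0
      vertex 8.0 4.0 14.0
      vertex 7.1 1.4 14.0
    endloop
  endfacet
endsolid part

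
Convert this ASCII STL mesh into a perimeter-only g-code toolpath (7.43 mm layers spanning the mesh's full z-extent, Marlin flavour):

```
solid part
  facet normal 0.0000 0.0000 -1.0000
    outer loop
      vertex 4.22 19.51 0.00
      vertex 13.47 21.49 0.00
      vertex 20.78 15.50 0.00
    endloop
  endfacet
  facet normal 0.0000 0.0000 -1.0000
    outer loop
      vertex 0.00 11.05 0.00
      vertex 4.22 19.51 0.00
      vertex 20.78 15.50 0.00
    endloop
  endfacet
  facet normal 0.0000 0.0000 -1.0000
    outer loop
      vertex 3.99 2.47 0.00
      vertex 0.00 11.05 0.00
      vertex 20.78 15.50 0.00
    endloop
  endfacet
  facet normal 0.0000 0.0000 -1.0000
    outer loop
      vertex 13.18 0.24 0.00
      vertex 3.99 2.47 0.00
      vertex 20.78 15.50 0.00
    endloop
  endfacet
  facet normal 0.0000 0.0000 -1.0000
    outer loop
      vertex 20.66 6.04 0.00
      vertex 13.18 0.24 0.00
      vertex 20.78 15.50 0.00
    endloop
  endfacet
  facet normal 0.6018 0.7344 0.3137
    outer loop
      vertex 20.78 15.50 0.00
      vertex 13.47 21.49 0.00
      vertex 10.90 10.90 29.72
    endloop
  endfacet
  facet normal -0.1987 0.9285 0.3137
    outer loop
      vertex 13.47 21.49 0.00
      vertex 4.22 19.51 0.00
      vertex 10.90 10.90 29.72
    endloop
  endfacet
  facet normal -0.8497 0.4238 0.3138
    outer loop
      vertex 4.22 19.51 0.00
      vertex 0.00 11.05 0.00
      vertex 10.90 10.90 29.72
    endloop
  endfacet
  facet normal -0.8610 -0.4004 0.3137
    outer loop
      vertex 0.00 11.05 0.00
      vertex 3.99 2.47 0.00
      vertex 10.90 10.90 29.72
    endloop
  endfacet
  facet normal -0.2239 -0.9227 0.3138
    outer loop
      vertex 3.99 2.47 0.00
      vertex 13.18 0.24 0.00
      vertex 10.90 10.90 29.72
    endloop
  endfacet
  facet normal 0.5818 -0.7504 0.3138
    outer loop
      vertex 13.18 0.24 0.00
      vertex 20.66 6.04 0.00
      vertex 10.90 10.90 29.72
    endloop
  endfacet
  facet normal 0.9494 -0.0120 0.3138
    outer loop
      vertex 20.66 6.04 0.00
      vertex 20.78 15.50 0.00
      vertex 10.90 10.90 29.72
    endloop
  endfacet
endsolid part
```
; perimeter-only toolpath
G21 ; units = mm
G90 ; absolute positioning
G28 ; home
; layer 1
G0 Z7.43
G0 X18.31 Y14.35
G1 X12.83 Y18.84
G1 X5.89 Y17.36
G1 X2.73 Y11.01
G1 X5.72 Y4.58
G1 X12.61 Y2.91
G1 X18.22 Y7.26
G1 X18.31 Y14.35
; layer 2
G0 Z14.86
G0 X15.84 Y13.20
G1 X12.19 Y16.20
G1 X7.56 Y15.21
G1 X5.45 Y10.98
G1 X7.45 Y6.69
G1 X12.04 Y5.57
G1 X15.78 Y8.47
G1 X15.84 Y13.20
; layer 3
G0 Z22.29
G0 X13.37 Y12.05
G1 X11.54 Y13.55
G1 X9.23 Y13.05
G1 X8.18 Y10.94
G1 X9.17 Y8.79
G1 X11.47 Y8.24
G1 X13.34 Y9.69
G1 X13.37 Y12.05
M2 ; end

The solid is a regular 7-sided pyramid, base circumscribed radius ≈ 10.9 mm, apex at z ≈ 29.7 mm. Slicing at Δz = 7.43 mm — 4 equal slices spanning the solid's height, so layer i sits at z = i·h/4 — gives 3 non-empty perimeters. Each is a 7-segment closed polygon; G0 lifts to the layer z and rapids to the start vertex, then G1 traces the edges. The cross-section shrinks linearly with z (the slice at the apex is degenerate and omitted).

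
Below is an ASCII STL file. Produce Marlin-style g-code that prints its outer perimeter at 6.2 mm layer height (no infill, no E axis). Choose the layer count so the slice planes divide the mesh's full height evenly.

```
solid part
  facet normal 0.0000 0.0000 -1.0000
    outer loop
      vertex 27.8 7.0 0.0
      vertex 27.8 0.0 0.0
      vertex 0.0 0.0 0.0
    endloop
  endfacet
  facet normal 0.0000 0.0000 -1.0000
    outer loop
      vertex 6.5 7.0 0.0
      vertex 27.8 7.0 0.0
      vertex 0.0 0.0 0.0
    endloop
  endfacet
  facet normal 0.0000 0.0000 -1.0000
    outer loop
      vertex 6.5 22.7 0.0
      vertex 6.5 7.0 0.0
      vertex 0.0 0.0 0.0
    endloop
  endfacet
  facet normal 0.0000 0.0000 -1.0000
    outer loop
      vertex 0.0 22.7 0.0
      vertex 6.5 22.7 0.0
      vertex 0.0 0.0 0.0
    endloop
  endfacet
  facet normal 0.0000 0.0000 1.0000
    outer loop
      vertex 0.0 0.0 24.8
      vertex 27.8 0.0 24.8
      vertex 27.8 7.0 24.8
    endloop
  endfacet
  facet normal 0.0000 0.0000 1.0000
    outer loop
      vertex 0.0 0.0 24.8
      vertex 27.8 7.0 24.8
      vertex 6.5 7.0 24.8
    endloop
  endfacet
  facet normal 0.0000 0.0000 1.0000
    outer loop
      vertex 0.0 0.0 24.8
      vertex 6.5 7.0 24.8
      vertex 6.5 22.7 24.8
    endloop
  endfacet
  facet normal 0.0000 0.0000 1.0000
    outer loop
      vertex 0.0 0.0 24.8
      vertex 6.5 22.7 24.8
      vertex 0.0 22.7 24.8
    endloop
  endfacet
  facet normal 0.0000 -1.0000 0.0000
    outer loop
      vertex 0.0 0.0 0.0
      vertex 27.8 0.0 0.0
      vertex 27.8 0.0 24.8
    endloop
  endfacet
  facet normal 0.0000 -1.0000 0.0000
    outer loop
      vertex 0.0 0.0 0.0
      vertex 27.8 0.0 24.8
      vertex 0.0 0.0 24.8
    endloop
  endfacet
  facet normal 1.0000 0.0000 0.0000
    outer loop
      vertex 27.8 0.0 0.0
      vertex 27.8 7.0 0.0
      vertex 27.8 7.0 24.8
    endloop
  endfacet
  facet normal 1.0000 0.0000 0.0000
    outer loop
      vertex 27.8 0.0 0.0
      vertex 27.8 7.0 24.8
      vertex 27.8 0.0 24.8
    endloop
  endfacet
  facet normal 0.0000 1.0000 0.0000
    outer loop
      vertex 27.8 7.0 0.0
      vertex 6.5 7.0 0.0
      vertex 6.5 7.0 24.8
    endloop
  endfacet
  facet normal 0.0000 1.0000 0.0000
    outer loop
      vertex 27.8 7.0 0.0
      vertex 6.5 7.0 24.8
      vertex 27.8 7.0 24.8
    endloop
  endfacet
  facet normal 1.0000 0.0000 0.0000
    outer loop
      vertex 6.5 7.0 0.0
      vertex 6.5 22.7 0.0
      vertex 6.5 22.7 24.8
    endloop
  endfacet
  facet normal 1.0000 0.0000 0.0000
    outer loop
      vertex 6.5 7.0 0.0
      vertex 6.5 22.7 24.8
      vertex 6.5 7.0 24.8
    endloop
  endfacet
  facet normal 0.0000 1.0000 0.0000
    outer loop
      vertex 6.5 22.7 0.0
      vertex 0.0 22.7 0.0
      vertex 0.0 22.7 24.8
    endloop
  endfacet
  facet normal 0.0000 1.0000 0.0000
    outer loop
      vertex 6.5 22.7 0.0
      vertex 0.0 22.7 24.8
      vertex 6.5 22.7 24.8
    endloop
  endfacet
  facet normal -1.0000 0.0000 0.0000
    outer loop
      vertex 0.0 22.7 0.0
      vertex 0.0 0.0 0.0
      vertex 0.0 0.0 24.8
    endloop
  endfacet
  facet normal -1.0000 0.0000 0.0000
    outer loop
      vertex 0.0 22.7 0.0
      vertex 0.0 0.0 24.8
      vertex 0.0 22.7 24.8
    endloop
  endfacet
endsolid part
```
; perimeter-only toolpath
G21 ; units = mm
G90 ; absolute positioning
G28 ; home
; layer 1
G0 Z6.2
G0 X0.0 Y0.0
G1 X27.8 Y0.0
G1 X27.8 Y7.0
G1 X6.5 Y7.0
G1 X6.5 Y22.7
G1 X0.0 Y22.7
G1 X0.0 Y0.0
; layer 2
G0 Z12.4
G0 X0.0 Y0.0
G1 X27.8 Y0.0
G1 X27.8 Y7.0
G1 X6.5 Y7.0
G1 X6.5 Y22.7
G1 X0.0 Y22.7
G1 X0.0 Y0.0
; layer 3
G0 Z18.6
G0 X0.0 Y0.0
G1 X27.8 Y0.0
G1 X27.8 Y7.0
G1 X6.5 Y7.0
G1 X6.5 Y22.7
G1 X0.0 Y22.7
G1 X0.0 Y0.0
; layer 4
G0 Z24.8
G0 X0.0 Y0.0
G1 X27.8 Y0.0
G1 X27.8 Y7.0
G1 X6.5 Y7.0
G1 X6.5 Y22.7
G1 X0.0 Y22.7
G1 X0.0 Y0.0
M2 ; end

The solid is an L-shaped prism: outer 27.8 × 22.7 mm, arm thicknesses ≈ 7 mm (horizontal) and 6.5 mm (vertical), extruded 24.8 mm in z. Slicing at Δz = 6.2 mm — 4 equal slices spanning the solid's height, so layer i sits at z = i·h/4 — gives 4 non-empty perimeters. Each is a 6-segment closed polygon; G0 lifts to the layer z and rapids to the start vertex, then G1 traces the edges.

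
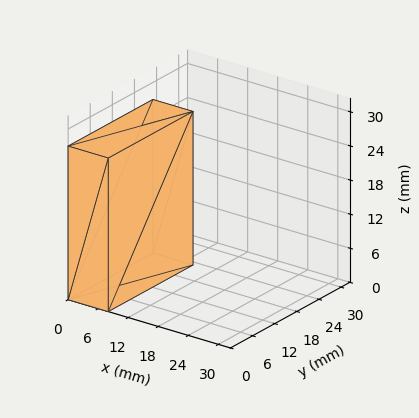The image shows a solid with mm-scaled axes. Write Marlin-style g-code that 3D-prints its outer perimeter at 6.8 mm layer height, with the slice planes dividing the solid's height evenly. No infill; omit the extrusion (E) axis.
Reading the render: the shape is a rectangular box, roughly 8 × 23 mm footprint and 27 mm tall (dimensions read to the nearest mm from the axis ticks). For the g-code, the solid's height is divided into equal slices at the stated Δz and each level perimeter traced with G1 moves after a G0 lift.

; perimeter-only toolpath
G21 ; units = mm
G90 ; absolute positioning
G28 ; home
; layer 1
G0 Z6.8
G0 X0.0 Y0.0
G1 X8.0 Y0.0
G1 X8.0 Y23.0
G1 X0.0 Y23.0
G1 X0.0 Y0.0
; layer 2
G0 Z13.5
G0 X0.0 Y0.0
G1 X8.0 Y0.0
G1 X8.0 Y23.0
G1 X0.0 Y23.0
G1 X0.0 Y0.0
; layer 3
G0 Z20.2
G0 X0.0 Y0.0
G1 X8.0 Y0.0
G1 X8.0 Y23.0
G1 X0.0 Y23.0
G1 X0.0 Y0.0
; layer 4
G0 Z27.0
G0 X0.0 Y0.0
G1 X8.0 Y0.0
G1 X8.0 Y23.0
G1 X0.0 Y23.0
G1 X0.0 Y0.0
M2 ; end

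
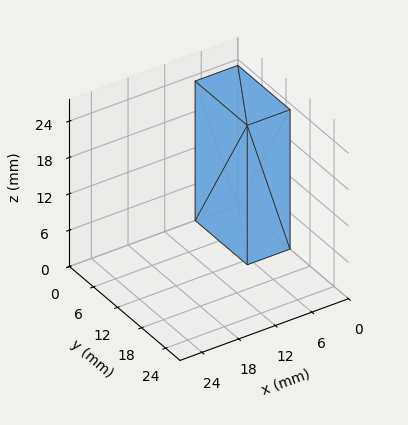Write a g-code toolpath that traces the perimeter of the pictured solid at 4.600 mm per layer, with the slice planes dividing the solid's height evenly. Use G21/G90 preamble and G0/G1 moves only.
Reading the render: the shape is a rectangular box, roughly 7 × 13 mm footprint and 23 mm tall (dimensions read to the nearest mm from the axis ticks). For the g-code, the solid's height is divided into equal slices at the stated Δz and each level perimeter traced with G1 moves after a G0 lift.

; perimeter-only toolpath
G21 ; units = mm
G90 ; absolute positioning
G28 ; home
; layer 1
G0 Z4.600
G0 X0.000 Y0.000
G1 X7.000 Y0.000
G1 X7.000 Y13.000
G1 X0.000 Y13.000
G1 X0.000 Y0.000
; layer 2
G0 Z9.200
G0 X0.000 Y0.000
G1 X7.000 Y0.000
G1 X7.000 Y13.000
G1 X0.000 Y13.000
G1 X0.000 Y0.000
; layer 3
G0 Z13.800
G0 X0.000 Y0.000
G1 X7.000 Y0.000
G1 X7.000 Y13.000
G1 X0.000 Y13.000
G1 X0.000 Y0.000
; layer 4
G0 Z18.400
G0 X0.000 Y0.000
G1 X7.000 Y0.000
G1 X7.000 Y13.000
G1 X0.000 Y13.000
G1 X0.000 Y0.000
; layer 5
G0 Z23.000
G0 X0.000 Y0.000
G1 X7.000 Y0.000
G1 X7.000 Y13.000
G1 X0.000 Y13.000
G1 X0.000 Y0.000
M2 ; end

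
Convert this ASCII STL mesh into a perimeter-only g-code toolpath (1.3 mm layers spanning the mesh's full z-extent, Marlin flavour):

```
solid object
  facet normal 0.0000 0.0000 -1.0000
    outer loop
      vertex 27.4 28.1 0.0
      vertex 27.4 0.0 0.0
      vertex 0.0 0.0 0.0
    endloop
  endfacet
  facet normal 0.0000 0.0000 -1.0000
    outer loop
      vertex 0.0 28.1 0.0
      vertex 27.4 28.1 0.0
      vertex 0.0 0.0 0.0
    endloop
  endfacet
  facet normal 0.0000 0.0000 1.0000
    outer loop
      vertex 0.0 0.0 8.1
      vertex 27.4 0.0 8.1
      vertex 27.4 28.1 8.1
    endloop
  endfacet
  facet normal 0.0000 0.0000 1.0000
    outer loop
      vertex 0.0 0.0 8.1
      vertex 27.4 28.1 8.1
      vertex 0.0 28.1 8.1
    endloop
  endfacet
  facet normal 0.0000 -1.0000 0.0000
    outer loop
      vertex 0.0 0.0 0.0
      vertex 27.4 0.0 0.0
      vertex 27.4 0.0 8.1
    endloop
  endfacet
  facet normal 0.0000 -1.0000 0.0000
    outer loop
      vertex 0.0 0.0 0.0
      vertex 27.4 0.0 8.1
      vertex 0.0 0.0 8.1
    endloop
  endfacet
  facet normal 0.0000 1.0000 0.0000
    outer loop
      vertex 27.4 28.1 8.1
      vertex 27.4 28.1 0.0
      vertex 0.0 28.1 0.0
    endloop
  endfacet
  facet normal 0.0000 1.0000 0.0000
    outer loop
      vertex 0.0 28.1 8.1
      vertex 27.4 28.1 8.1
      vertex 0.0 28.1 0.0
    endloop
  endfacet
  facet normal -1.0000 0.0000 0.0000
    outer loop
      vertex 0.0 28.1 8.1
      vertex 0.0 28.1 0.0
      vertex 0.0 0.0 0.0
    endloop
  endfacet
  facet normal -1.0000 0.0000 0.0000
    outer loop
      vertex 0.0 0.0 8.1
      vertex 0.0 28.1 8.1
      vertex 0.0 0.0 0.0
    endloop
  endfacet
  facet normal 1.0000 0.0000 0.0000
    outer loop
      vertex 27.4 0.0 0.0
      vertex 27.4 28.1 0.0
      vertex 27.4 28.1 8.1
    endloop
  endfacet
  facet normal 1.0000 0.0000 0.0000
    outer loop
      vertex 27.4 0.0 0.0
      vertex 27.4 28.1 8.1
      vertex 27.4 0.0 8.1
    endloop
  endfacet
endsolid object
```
; perimeter-only toolpath
G21 ; units = mm
G90 ; absolute positioning
G28 ; home
; layer 1
G0 Z1.3
G0 X0.0 Y0.0
G1 X27.4 Y0.0
G1 X27.4 Y28.1
G1 X0.0 Y28.1
G1 X0.0 Y0.0
; layer 2
G0 Z2.7
G0 X0.0 Y0.0
G1 X27.4 Y0.0
G1 X27.4 Y28.1
G1 X0.0 Y28.1
G1 X0.0 Y0.0
; layer 3
G0 Z4.0
G0 X0.0 Y0.0
G1 X27.4 Y0.0
G1 X27.4 Y28.1
G1 X0.0 Y28.1
G1 X0.0 Y0.0
; layer 4
G0 Z5.4
G0 X0.0 Y0.0
G1 X27.4 Y0.0
G1 X27.4 Y28.1
G1 X0.0 Y28.1
G1 X0.0 Y0.0
; layer 5
G0 Z6.7
G0 X0.0 Y0.0
G1 X27.4 Y0.0
G1 X27.4 Y28.1
G1 X0.0 Y28.1
G1 X0.0 Y0.0
; layer 6
G0 Z8.1
G0 X0.0 Y0.0
G1 X27.4 Y0.0
G1 X27.4 Y28.1
G1 X0.0 Y28.1
G1 X0.0 Y0.0
M2 ; end

The solid is a rectangular box, roughly 27.4 × 28.1 mm footprint and 8.1 mm tall. Slicing at Δz = 1.3 mm — 6 equal slices spanning the solid's height, so layer i sits at z = i·h/6 — gives 6 non-empty perimeters. Each is a 4-segment closed polygon; G0 lifts to the layer z and rapids to the start vertex, then G1 traces the edges.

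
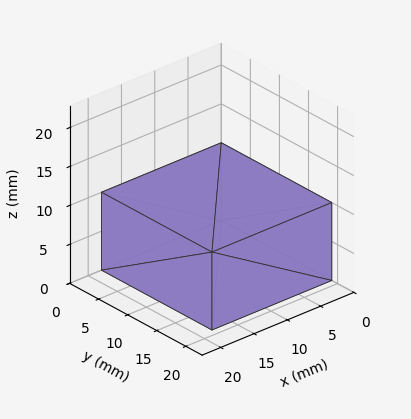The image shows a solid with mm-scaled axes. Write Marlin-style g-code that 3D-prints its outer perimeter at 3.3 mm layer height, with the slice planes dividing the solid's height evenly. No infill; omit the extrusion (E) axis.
Reading the render: the shape is a rectangular box, roughly 18 × 19 mm footprint and 10 mm tall (dimensions read to the nearest mm from the axis ticks). For the g-code, the solid's height is divided into equal slices at the stated Δz and each level perimeter traced with G1 moves after a G0 lift.

; perimeter-only toolpath
G21 ; units = mm
G90 ; absolute positioning
G28 ; home
; layer 1
G0 Z3.3
G0 X0.0 Y0.0
G1 X18.0 Y0.0
G1 X18.0 Y19.0
G1 X0.0 Y19.0
G1 X0.0 Y0.0
; layer 2
G0 Z6.7
G0 X0.0 Y0.0
G1 X18.0 Y0.0
G1 X18.0 Y19.0
G1 X0.0 Y19.0
G1 X0.0 Y0.0
; layer 3
G0 Z10.0
G0 X0.0 Y0.0
G1 X18.0 Y0.0
G1 X18.0 Y19.0
G1 X0.0 Y19.0
G1 X0.0 Y0.0
M2 ; end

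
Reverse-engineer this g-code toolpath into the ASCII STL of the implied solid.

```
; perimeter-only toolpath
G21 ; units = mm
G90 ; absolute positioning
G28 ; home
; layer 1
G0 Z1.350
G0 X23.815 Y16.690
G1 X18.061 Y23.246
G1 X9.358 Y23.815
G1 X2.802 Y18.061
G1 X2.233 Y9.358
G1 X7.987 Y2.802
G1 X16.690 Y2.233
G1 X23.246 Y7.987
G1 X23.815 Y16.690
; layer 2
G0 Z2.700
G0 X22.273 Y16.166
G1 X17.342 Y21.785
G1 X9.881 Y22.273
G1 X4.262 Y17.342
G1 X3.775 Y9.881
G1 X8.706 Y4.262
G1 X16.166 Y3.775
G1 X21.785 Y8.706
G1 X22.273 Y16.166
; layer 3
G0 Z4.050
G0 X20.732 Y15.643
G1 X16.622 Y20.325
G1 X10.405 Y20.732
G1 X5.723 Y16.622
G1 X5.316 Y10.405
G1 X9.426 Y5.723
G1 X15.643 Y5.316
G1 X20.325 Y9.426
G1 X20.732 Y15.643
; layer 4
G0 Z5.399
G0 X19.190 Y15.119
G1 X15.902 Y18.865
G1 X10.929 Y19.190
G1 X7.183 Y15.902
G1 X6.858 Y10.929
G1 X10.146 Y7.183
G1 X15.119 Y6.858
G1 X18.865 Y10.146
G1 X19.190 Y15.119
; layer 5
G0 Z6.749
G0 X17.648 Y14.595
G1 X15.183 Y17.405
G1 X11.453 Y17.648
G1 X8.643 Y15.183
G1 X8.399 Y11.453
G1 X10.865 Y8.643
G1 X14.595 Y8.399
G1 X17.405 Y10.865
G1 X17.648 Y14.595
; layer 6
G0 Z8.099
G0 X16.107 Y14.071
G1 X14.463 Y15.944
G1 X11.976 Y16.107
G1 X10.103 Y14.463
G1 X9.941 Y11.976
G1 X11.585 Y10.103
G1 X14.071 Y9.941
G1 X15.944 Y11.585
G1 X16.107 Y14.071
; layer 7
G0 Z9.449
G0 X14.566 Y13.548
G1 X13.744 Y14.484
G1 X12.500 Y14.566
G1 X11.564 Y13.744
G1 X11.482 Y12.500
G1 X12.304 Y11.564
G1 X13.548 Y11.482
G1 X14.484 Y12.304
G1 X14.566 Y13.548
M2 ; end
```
solid part
  facet normal 0.0000 0.0000 -1.0000
    outer loop
      vertex 8.834 25.356 0.000
      vertex 18.781 24.706 0.000
      vertex 25.356 17.214 0.000
    endloop
  endfacet
  facet normal 0.0000 0.0000 -1.0000
    outer loop
      vertex 1.342 18.781 0.000
      vertex 8.834 25.356 0.000
      vertex 25.356 17.214 0.000
    endloop
  endfacet
  facet normal 0.0000 0.0000 -1.0000
    outer loop
      vertex 0.692 8.834 0.000
      vertex 1.342 18.781 0.000
      vertex 25.356 17.214 0.000
    endloop
  endfacet
  facet normal 0.0000 0.0000 -1.0000
    outer loop
      vertex 7.267 1.342 0.000
      vertex 0.692 8.834 0.000
      vertex 25.356 17.214 0.000
    endloop
  endfacet
  facet normal 0.0000 0.0000 -1.0000
    outer loop
      vertex 17.214 0.692 0.000
      vertex 7.267 1.342 0.000
      vertex 25.356 17.214 0.000
    endloop
  endfacet
  facet normal 0.0000 0.0000 -1.0000
    outer loop
      vertex 24.706 7.267 0.000
      vertex 17.214 0.692 0.000
      vertex 25.356 17.214 0.000
    endloop
  endfacet
  facet normal 0.5020 0.4406 0.7442
    outer loop
      vertex 25.356 17.214 0.000
      vertex 18.781 24.706 0.000
      vertex 13.024 13.024 10.799
    endloop
  endfacet
  facet normal 0.0436 0.6665 0.7442
    outer loop
      vertex 18.781 24.706 0.000
      vertex 8.834 25.356 0.000
      vertex 13.024 13.024 10.799
    endloop
  endfacet
  facet normal -0.4406 0.5020 0.7442
    outer loop
      vertex 8.834 25.356 0.000
      vertex 1.342 18.781 0.000
      vertex 13.024 13.024 10.799
    endloop
  endfacet
  facet normal -0.6665 0.0436 0.7442
    outer loop
      vertex 1.342 18.781 0.000
      vertex 0.692 8.834 0.000
      vertex 13.024 13.024 10.799
    endloop
  endfacet
  facet normal -0.5020 -0.4406 0.7442
    outer loop
      vertex 0.692 8.834 0.000
      vertex 7.267 1.342 0.000
      vertex 13.024 13.024 10.799
    endloop
  endfacet
  facet normal -0.0436 -0.6665 0.7442
    outer loop
      vertex 7.267 1.342 0.000
      vertex 17.214 0.692 0.000
      vertex 13.024 13.024 10.799
    endloop
  endfacet
  facet normal 0.4406 -0.5020 0.7442
    outer loop
      vertex 17.214 0.692 0.000
      vertex 24.706 7.267 0.000
      vertex 13.024 13.024 10.799
    endloop
  endfacet
  facet normal 0.6665 -0.0436 0.7442
    outer loop
      vertex 24.706 7.267 0.000
      vertex 25.356 17.214 0.000
      vertex 13.024 13.024 10.799
    endloop
  endfacet
endsolid part

The G0 Z moves step by Δz≈1.350 mm. The G1 loops shrink linearly with z, so the solid tapers from its base footprint up to z≈10.8. Closing with a flat bottom cap and the tapered top and triangulating gives 14 facets — a regular 8-sided pyramid, base circumscribed radius ≈ 13 mm, apex at z ≈ 10.8 mm.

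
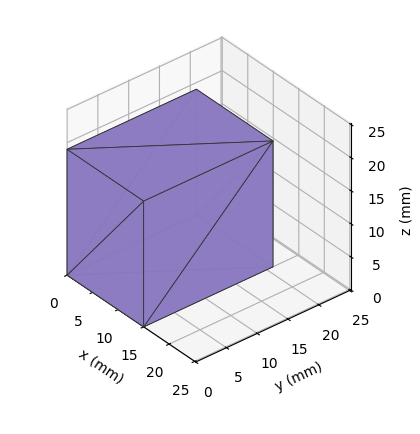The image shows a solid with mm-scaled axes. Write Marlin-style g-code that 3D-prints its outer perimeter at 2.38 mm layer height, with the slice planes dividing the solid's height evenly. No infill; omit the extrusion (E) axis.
Reading the render: the shape is a rectangular box, roughly 15 × 21 mm footprint and 19 mm tall (dimensions read to the nearest mm from the axis ticks). For the g-code, the solid's height is divided into equal slices at the stated Δz and each level perimeter traced with G1 moves after a G0 lift.

; perimeter-only toolpath
G21 ; units = mm
G90 ; absolute positioning
G28 ; home
; layer 1
G0 Z2.38
G0 X0.00 Y0.00
G1 X15.00 Y0.00
G1 X15.00 Y21.00
G1 X0.00 Y21.00
G1 X0.00 Y0.00
; layer 2
G0 Z4.75
G0 X0.00 Y0.00
G1 X15.00 Y0.00
G1 X15.00 Y21.00
G1 X0.00 Y21.00
G1 X0.00 Y0.00
; layer 3
G0 Z7.12
G0 X0.00 Y0.00
G1 X15.00 Y0.00
G1 X15.00 Y21.00
G1 X0.00 Y21.00
G1 X0.00 Y0.00
; layer 4
G0 Z9.50
G0 X0.00 Y0.00
G1 X15.00 Y0.00
G1 X15.00 Y21.00
G1 X0.00 Y21.00
G1 X0.00 Y0.00
; layer 5
G0 Z11.88
G0 X0.00 Y0.00
G1 X15.00 Y0.00
G1 X15.00 Y21.00
G1 X0.00 Y21.00
G1 X0.00 Y0.00
; layer 6
G0 Z14.25
G0 X0.00 Y0.00
G1 X15.00 Y0.00
G1 X15.00 Y21.00
G1 X0.00 Y21.00
G1 X0.00 Y0.00
; layer 7
G0 Z16.62
G0 X0.00 Y0.00
G1 X15.00 Y0.00
G1 X15.00 Y21.00
G1 X0.00 Y21.00
G1 X0.00 Y0.00
; layer 8
G0 Z19.00
G0 X0.00 Y0.00
G1 X15.00 Y0.00
G1 X15.00 Y21.00
G1 X0.00 Y21.00
G1 X0.00 Y0.00
M2 ; end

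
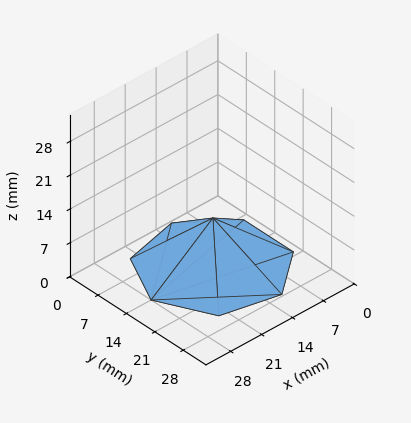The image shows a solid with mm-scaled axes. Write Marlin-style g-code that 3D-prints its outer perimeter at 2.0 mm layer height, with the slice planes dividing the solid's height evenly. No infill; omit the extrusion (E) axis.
Reading the render: the shape is a regular 7-sided pyramid, base circumscribed radius ≈ 14 mm, apex at z ≈ 10 mm (dimensions read to the nearest mm from the axis ticks). For the g-code, the solid's height is divided into equal slices at the stated Δz and each level perimeter traced with G1 moves after a G0 lift.

; perimeter-only toolpath
G21 ; units = mm
G90 ; absolute positioning
G28 ; home
; layer 1
G0 Z2.0
G0 X25.2 Y14.0
G1 X21.0 Y22.7
G1 X11.5 Y24.9
G1 X3.9 Y18.9
G1 X3.9 Y9.1
G1 X11.5 Y3.1
G1 X21.0 Y5.3
G1 X25.2 Y14.0
; layer 2
G0 Z4.0
G0 X22.4 Y14.0
G1 X19.2 Y20.5
G1 X12.1 Y22.2
G1 X6.4 Y17.7
G1 X6.4 Y10.3
G1 X12.1 Y5.8
G1 X19.2 Y7.5
G1 X22.4 Y14.0
; layer 3
G0 Z6.0
G0 X19.6 Y14.0
G1 X17.5 Y18.4
G1 X12.8 Y19.4
G1 X9.0 Y16.4
G1 X9.0 Y11.6
G1 X12.8 Y8.6
G1 X17.5 Y9.6
G1 X19.6 Y14.0
; layer 4
G0 Z8.0
G0 X16.8 Y14.0
G1 X15.7 Y16.2
G1 X13.4 Y16.7
G1 X11.5 Y15.2
G1 X11.5 Y12.8
G1 X13.4 Y11.3
G1 X15.7 Y11.8
G1 X16.8 Y14.0
M2 ; end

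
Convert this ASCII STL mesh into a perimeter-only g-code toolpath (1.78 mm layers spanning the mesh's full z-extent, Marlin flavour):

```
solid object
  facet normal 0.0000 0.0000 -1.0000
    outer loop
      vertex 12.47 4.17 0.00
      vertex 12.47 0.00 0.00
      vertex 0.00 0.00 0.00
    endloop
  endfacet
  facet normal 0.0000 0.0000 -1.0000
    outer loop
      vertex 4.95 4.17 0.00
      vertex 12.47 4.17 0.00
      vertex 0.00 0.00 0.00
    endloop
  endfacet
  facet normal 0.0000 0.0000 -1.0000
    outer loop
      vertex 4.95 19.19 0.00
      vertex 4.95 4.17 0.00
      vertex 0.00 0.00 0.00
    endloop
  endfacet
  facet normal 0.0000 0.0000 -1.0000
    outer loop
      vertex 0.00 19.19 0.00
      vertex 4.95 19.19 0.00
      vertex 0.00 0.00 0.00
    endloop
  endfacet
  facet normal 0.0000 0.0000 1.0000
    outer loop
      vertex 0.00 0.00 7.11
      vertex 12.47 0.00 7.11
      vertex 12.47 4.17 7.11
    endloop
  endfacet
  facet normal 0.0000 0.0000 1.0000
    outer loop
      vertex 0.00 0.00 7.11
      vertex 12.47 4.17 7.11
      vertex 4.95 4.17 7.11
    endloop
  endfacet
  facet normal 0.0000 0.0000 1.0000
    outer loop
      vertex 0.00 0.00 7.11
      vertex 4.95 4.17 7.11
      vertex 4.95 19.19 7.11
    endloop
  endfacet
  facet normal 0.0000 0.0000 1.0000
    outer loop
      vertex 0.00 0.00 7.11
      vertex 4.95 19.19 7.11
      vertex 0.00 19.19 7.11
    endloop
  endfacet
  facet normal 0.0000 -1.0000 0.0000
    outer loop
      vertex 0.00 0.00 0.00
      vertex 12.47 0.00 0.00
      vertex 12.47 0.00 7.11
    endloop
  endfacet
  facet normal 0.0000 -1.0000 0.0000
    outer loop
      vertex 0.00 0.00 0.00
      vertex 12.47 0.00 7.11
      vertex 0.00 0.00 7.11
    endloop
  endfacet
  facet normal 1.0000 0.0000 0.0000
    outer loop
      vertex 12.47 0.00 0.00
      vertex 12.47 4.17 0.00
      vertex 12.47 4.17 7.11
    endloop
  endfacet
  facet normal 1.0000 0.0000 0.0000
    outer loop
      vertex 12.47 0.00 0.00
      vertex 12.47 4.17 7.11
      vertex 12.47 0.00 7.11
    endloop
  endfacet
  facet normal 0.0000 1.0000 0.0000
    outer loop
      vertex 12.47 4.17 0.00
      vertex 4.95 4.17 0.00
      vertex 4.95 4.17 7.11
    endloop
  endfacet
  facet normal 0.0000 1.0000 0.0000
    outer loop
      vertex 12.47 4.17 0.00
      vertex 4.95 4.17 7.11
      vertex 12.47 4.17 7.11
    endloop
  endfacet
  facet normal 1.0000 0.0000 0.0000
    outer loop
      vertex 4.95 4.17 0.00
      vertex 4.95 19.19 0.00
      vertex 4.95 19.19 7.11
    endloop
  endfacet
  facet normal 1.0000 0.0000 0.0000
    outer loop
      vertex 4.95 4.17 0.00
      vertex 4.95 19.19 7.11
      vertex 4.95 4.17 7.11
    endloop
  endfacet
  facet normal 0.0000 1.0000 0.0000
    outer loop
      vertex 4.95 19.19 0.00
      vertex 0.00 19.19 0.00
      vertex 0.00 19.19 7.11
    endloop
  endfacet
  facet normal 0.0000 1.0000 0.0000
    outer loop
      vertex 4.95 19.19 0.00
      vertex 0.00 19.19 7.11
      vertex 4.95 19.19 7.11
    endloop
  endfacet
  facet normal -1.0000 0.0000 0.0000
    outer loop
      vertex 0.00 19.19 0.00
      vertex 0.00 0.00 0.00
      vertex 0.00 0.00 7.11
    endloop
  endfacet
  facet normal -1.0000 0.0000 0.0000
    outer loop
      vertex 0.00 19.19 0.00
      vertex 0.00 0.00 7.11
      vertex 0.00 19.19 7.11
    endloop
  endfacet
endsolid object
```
; perimeter-only toolpath
G21 ; units = mm
G90 ; absolute positioning
G28 ; home
; layer 1
G0 Z1.78
G0 X0.00 Y0.00
G1 X12.47 Y0.00
G1 X12.47 Y4.17
G1 X4.95 Y4.17
G1 X4.95 Y19.19
G1 X0.00 Y19.19
G1 X0.00 Y0.00
; layer 2
G0 Z3.56
G0 X0.00 Y0.00
G1 X12.47 Y0.00
G1 X12.47 Y4.17
G1 X4.95 Y4.17
G1 X4.95 Y19.19
G1 X0.00 Y19.19
G1 X0.00 Y0.00
; layer 3
G0 Z5.33
G0 X0.00 Y0.00
G1 X12.47 Y0.00
G1 X12.47 Y4.17
G1 X4.95 Y4.17
G1 X4.95 Y19.19
G1 X0.00 Y19.19
G1 X0.00 Y0.00
; layer 4
G0 Z7.11
G0 X0.00 Y0.00
G1 X12.47 Y0.00
G1 X12.47 Y4.17
G1 X4.95 Y4.17
G1 X4.95 Y19.19
G1 X0.00 Y19.19
G1 X0.00 Y0.00
M2 ; end

The solid is an L-shaped prism: outer 12.5 × 19.2 mm, arm thicknesses ≈ 4.17 mm (horizontal) and 4.95 mm (vertical), extruded 7.11 mm in z. Slicing at Δz = 1.78 mm — 4 equal slices spanning the solid's height, so layer i sits at z = i·h/4 — gives 4 non-empty perimeters. Each is a 6-segment closed polygon; G0 lifts to the layer z and rapids to the start vertex, then G1 traces the edges.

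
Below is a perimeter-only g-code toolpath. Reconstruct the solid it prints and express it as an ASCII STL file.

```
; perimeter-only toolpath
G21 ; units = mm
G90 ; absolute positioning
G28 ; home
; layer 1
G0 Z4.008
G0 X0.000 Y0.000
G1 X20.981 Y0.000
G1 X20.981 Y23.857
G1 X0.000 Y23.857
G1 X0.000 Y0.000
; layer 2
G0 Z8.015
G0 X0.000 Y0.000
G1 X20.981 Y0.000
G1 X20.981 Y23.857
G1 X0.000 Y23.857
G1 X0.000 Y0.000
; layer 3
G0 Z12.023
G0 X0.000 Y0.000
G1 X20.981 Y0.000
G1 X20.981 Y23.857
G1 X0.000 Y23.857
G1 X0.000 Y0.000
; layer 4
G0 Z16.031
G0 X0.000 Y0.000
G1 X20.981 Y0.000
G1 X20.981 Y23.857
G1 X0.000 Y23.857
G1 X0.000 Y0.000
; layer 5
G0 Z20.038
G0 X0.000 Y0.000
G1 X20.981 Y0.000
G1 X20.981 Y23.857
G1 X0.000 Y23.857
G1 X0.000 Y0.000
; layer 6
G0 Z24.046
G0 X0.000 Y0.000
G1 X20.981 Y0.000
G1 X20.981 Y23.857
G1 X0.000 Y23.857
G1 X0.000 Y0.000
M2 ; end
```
solid part
  facet normal 0.0000 0.0000 -1.0000
    outer loop
      vertex 20.981 23.857 0.000
      vertex 20.981 0.000 0.000
      vertex 0.000 0.000 0.000
    endloop
  endfacet
  facet normal 0.0000 0.0000 -1.0000
    outer loop
      vertex 0.000 23.857 0.000
      vertex 20.981 23.857 0.000
      vertex 0.000 0.000 0.000
    endloop
  endfacet
  facet normal 0.0000 0.0000 1.0000
    outer loop
      vertex 0.000 0.000 24.046
      vertex 20.981 0.000 24.046
      vertex 20.981 23.857 24.046
    endloop
  endfacet
  facet normal 0.0000 0.0000 1.0000
    outer loop
      vertex 0.000 0.000 24.046
      vertex 20.981 23.857 24.046
      vertex 0.000 23.857 24.046
    endloop
  endfacet
  facet normal 0.0000 -1.0000 0.0000
    outer loop
      vertex 0.000 0.000 0.000
      vertex 20.981 0.000 0.000
      vertex 20.981 0.000 24.046
    endloop
  endfacet
  facet normal 0.0000 -1.0000 0.0000
    outer loop
      vertex 0.000 0.000 0.000
      vertex 20.981 0.000 24.046
      vertex 0.000 0.000 24.046
    endloop
  endfacet
  facet normal 0.0000 1.0000 0.0000
    outer loop
      vertex 20.981 23.857 24.046
      vertex 20.981 23.857 0.000
      vertex 0.000 23.857 0.000
    endloop
  endfacet
  facet normal 0.0000 1.0000 0.0000
    outer loop
      vertex 0.000 23.857 24.046
      vertex 20.981 23.857 24.046
      vertex 0.000 23.857 0.000
    endloop
  endfacet
  facet normal -1.0000 0.0000 0.0000
    outer loop
      vertex 0.000 23.857 24.046
      vertex 0.000 23.857 0.000
      vertex 0.000 0.000 0.000
    endloop
  endfacet
  facet normal -1.0000 0.0000 0.0000
    outer loop
      vertex 0.000 0.000 24.046
      vertex 0.000 23.857 24.046
      vertex 0.000 0.000 0.000
    endloop
  endfacet
  facet normal 1.0000 0.0000 0.0000
    outer loop
      vertex 20.981 0.000 0.000
      vertex 20.981 23.857 0.000
      vertex 20.981 23.857 24.046
    endloop
  endfacet
  facet normal 1.0000 0.0000 0.0000
    outer loop
      vertex 20.981 0.000 0.000
      vertex 20.981 23.857 24.046
      vertex 20.981 0.000 24.046
    endloop
  endfacet
endsolid part

The G0 Z moves step by Δz≈4.008 mm. Every layer's G1 loop is the same polygon, so the solid is a straight extrusion of it from z=0 to z≈24. Closing with flat bottom and top caps and triangulating gives 12 facets — a rectangular box, roughly 21 × 23.9 mm footprint and 24 mm tall.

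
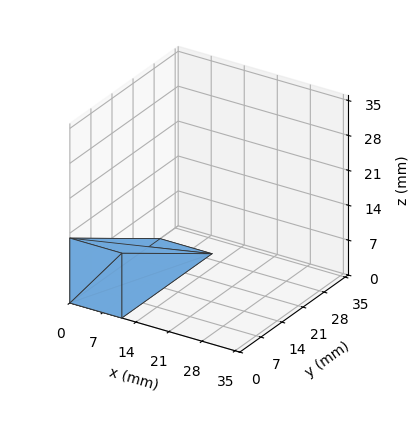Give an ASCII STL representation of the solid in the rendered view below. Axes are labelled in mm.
Reading the render: the shape is a wedge (ramp): 11 × 30 mm base, rising to 13 mm along the y=0 edge and sloping linearly to z=0 at y=30 (dimensions read to the nearest mm from the axis ticks). For the STL, each face is triangulated and given an outward normal.

solid part
  facet normal 0.0000 0.0000 -1.0000
    outer loop
      vertex 11.0 30.0 0.0
      vertex 11.0 0.0 0.0
      vertex 0.0 0.0 0.0
    endloop
  endfacet
  facet normal 0.0000 0.0000 -1.0000
    outer loop
      vertex 0.0 30.0 0.0
      vertex 11.0 30.0 0.0
      vertex 0.0 0.0 0.0
    endloop
  endfacet
  facet normal 0.0000 -1.0000 0.0000
    outer loop
      vertex 0.0 0.0 0.0
      vertex 11.0 0.0 0.0
      vertex 11.0 0.0 13.0
    endloop
  endfacet
  facet normal 0.0000 -1.0000 0.0000
    outer loop
      vertex 0.0 0.0 0.0
      vertex 11.0 0.0 13.0
      vertex 0.0 0.0 13.0
    endloop
  endfacet
  facet normal 0.0000 0.3976 0.9176
    outer loop
      vertex 0.0 0.0 13.0
      vertex 11.0 0.0 13.0
      vertex 11.0 30.0 0.0
    endloop
  endfacet
  facet normal 0.0000 0.3976 0.9176
    outer loop
      vertex 0.0 0.0 13.0
      vertex 11.0 30.0 0.0
      vertex 0.0 30.0 0.0
    endloop
  endfacet
  facet normal -1.0000 0.0000 0.0000
    outer loop
      vertex 0.0 0.0 13.0
      vertex 0.0 30.0 0.0
      vertex 0.0 0.0 0.0
    endloop
  endfacet
  facet normal 1.0000 0.0000 0.0000
    outer loop
      vertex 11.0 0.0 0.0
      vertex 11.0 30.0 0.0
      vertex 11.0 0.0 13.0
    endloop
  endfacet
endsolid part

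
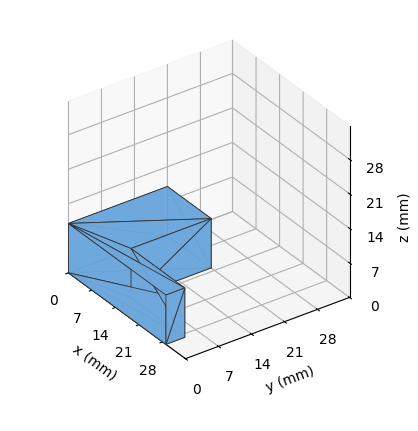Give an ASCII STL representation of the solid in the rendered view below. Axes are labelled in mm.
Reading the render: the shape is an L-shaped prism: outer 29 × 21 mm, arm thicknesses ≈ 4 mm (horizontal) and 13 mm (vertical), extruded 10 mm in z (dimensions read to the nearest mm from the axis ticks). For the STL, each face is triangulated and given an outward normal.

solid part
  facet normal 0.0000 0.0000 -1.0000
    outer loop
      vertex 29.000 4.000 0.000
      vertex 29.000 0.000 0.000
      vertex 0.000 0.000 0.000
    endloop
  endfacet
  facet normal 0.0000 0.0000 -1.0000
    outer loop
      vertex 13.000 4.000 0.000
      vertex 29.000 4.000 0.000
      vertex 0.000 0.000 0.000
    endloop
  endfacet
  facet normal 0.0000 0.0000 -1.0000
    outer loop
      vertex 13.000 21.000 0.000
      vertex 13.000 4.000 0.000
      vertex 0.000 0.000 0.000
    endloop
  endfacet
  facet normal 0.0000 0.0000 -1.0000
    outer loop
      vertex 0.000 21.000 0.000
      vertex 13.000 21.000 0.000
      vertex 0.000 0.000 0.000
    endloop
  endfacet
  facet normal 0.0000 0.0000 1.0000
    outer loop
      vertex 0.000 0.000 10.000
      vertex 29.000 0.000 10.000
      vertex 29.000 4.000 10.000
    endloop
  endfacet
  facet normal 0.0000 0.0000 1.0000
    outer loop
      vertex 0.000 0.000 10.000
      vertex 29.000 4.000 10.000
      vertex 13.000 4.000 10.000
    endloop
  endfacet
  facet normal 0.0000 0.0000 1.0000
    outer loop
      vertex 0.000 0.000 10.000
      vertex 13.000 4.000 10.000
      vertex 13.000 21.000 10.000
    endloop
  endfacet
  facet normal 0.0000 0.0000 1.0000
    outer loop
      vertex 0.000 0.000 10.000
      vertex 13.000 21.000 10.000
      vertex 0.000 21.000 10.000
    endloop
  endfacet
  facet normal 0.0000 -1.0000 0.0000
    outer loop
      vertex 0.000 0.000 0.000
      vertex 29.000 0.000 0.000
      vertex 29.000 0.000 10.000
    endloop
  endfacet
  facet normal 0.0000 -1.0000 0.0000
    outer loop
      vertex 0.000 0.000 0.000
      vertex 29.000 0.000 10.000
      vertex 0.000 0.000 10.000
    endloop
  endfacet
  facet normal 1.0000 0.0000 0.0000
    outer loop
      vertex 29.000 0.000 0.000
      vertex 29.000 4.000 0.000
      vertex 29.000 4.000 10.000
    endloop
  endfacet
  facet normal 1.0000 0.0000 0.0000
    outer loop
      vertex 29.000 0.000 0.000
      vertex 29.000 4.000 10.000
      vertex 29.000 0.000 10.000
    endloop
  endfacet
  facet normal 0.0000 1.0000 0.0000
    outer loop
      vertex 29.000 4.000 0.000
      vertex 13.000 4.000 0.000
      vertex 13.000 4.000 10.000
    endloop
  endfacet
  facet normal 0.0000 1.0000 0.0000
    outer loop
      vertex 29.000 4.000 0.000
      vertex 13.000 4.000 10.000
      vertex 29.000 4.000 10.000
    endloop
  endfacet
  facet normal 1.0000 0.0000 0.0000
    outer loop
      vertex 13.000 4.000 0.000
      vertex 13.000 21.000 0.000
      vertex 13.000 21.000 10.000
    endloop
  endfacet
  facet normal 1.0000 0.0000 0.0000
    outer loop
      vertex 13.000 4.000 0.000
      vertex 13.000 21.000 10.000
      vertex 13.000 4.000 10.000
    endloop
  endfacet
  facet normal 0.0000 1.0000 0.0000
    outer loop
      vertex 13.000 21.000 0.000
      vertex 0.000 21.000 0.000
      vertex 0.000 21.000 10.000
    endloop
  endfacet
  facet normal 0.0000 1.0000 0.0000
    outer loop
      vertex 13.000 21.000 0.000
      vertex 0.000 21.000 10.000
      vertex 13.000 21.000 10.000
    endloop
  endfacet
  facet normal -1.0000 0.0000 0.0000
    outer loop
      vertex 0.000 21.000 0.000
      vertex 0.000 0.000 0.000
      vertex 0.000 0.000 10.000
    endloop
  endfacet
  facet normal -1.0000 0.0000 0.0000
    outer loop
      vertex 0.000 21.000 0.000
      vertex 0.000 0.000 10.000
      vertex 0.000 21.000 10.000
    endloop
  endfacet
endsolid part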